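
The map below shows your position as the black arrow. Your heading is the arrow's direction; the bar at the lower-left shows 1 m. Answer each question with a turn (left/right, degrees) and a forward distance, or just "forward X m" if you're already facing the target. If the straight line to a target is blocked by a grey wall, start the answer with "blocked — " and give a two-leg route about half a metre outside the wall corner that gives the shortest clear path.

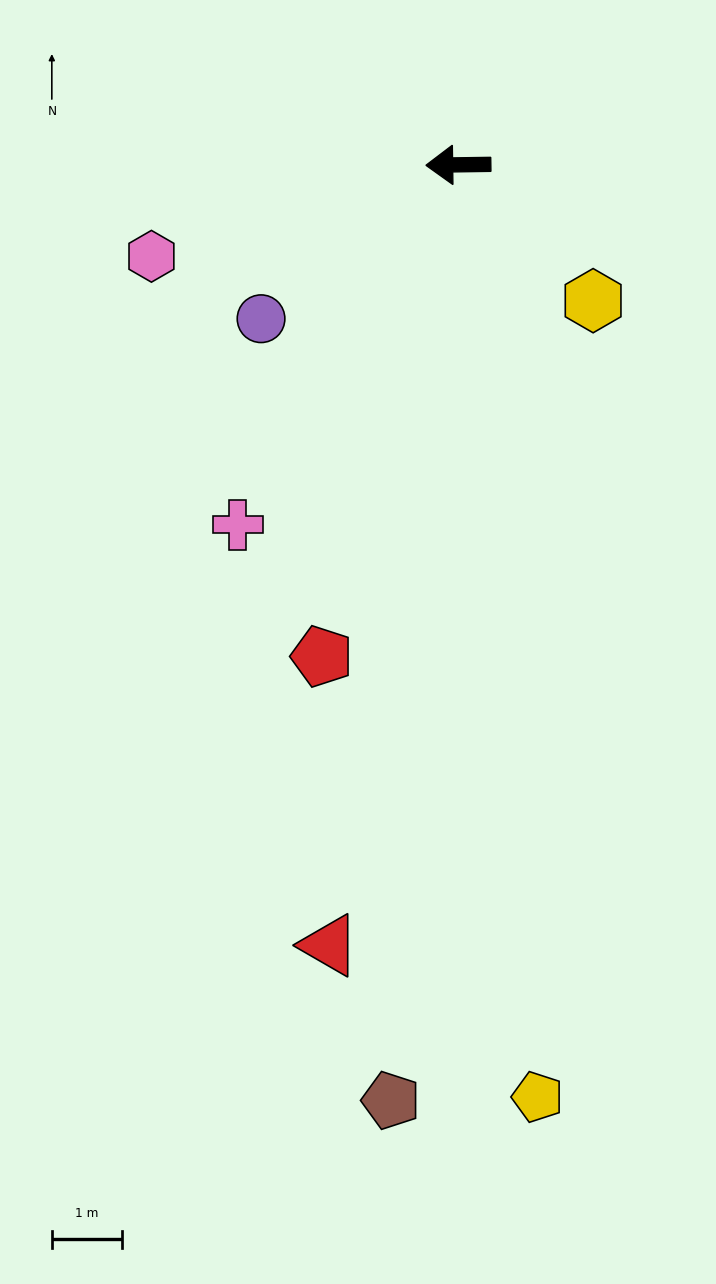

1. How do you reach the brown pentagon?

turn left 85°, forward 13.4 m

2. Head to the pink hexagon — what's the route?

turn left 16°, forward 4.6 m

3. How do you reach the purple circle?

turn left 37°, forward 3.6 m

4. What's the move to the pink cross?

turn left 58°, forward 6.0 m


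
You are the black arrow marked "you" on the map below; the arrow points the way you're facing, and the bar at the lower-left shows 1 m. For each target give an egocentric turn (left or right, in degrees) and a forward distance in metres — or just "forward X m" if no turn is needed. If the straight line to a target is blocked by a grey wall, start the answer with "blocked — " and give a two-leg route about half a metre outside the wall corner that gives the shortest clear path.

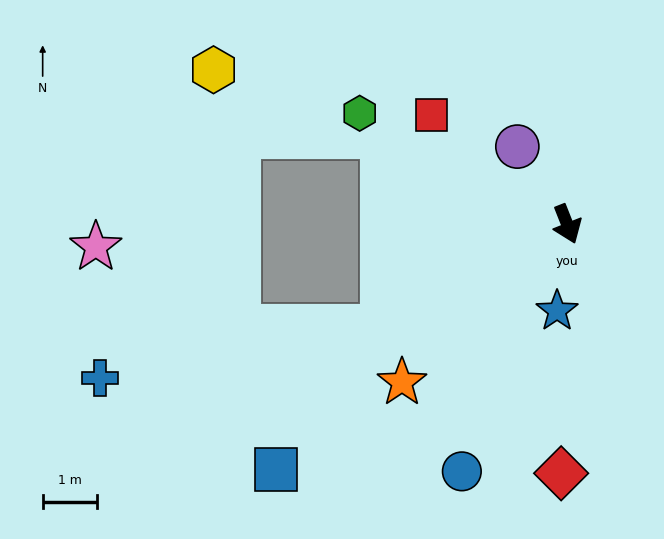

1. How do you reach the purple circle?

turn right 169°, forward 1.7 m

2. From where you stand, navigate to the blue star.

turn right 28°, forward 1.6 m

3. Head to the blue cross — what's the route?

blocked — turn right 82°, forward 3.9 m, then turn right 20°, forward 5.3 m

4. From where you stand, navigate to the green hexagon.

turn right 140°, forward 4.3 m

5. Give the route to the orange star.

turn right 68°, forward 4.2 m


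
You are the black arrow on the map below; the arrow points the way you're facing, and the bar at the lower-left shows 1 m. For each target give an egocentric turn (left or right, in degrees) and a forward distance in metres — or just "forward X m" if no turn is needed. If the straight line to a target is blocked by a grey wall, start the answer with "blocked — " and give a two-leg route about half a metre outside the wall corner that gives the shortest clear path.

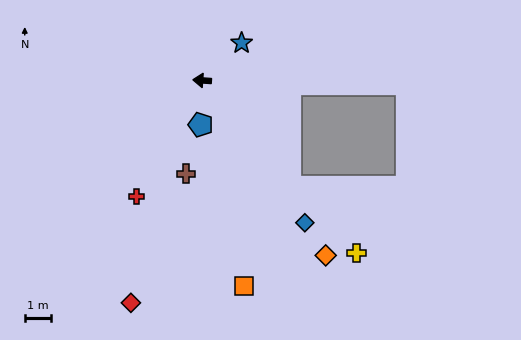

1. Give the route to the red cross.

turn left 65°, forward 5.1 m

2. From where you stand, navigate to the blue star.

turn right 133°, forward 2.1 m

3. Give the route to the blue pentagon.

turn left 92°, forward 1.7 m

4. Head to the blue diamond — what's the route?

turn left 130°, forward 6.7 m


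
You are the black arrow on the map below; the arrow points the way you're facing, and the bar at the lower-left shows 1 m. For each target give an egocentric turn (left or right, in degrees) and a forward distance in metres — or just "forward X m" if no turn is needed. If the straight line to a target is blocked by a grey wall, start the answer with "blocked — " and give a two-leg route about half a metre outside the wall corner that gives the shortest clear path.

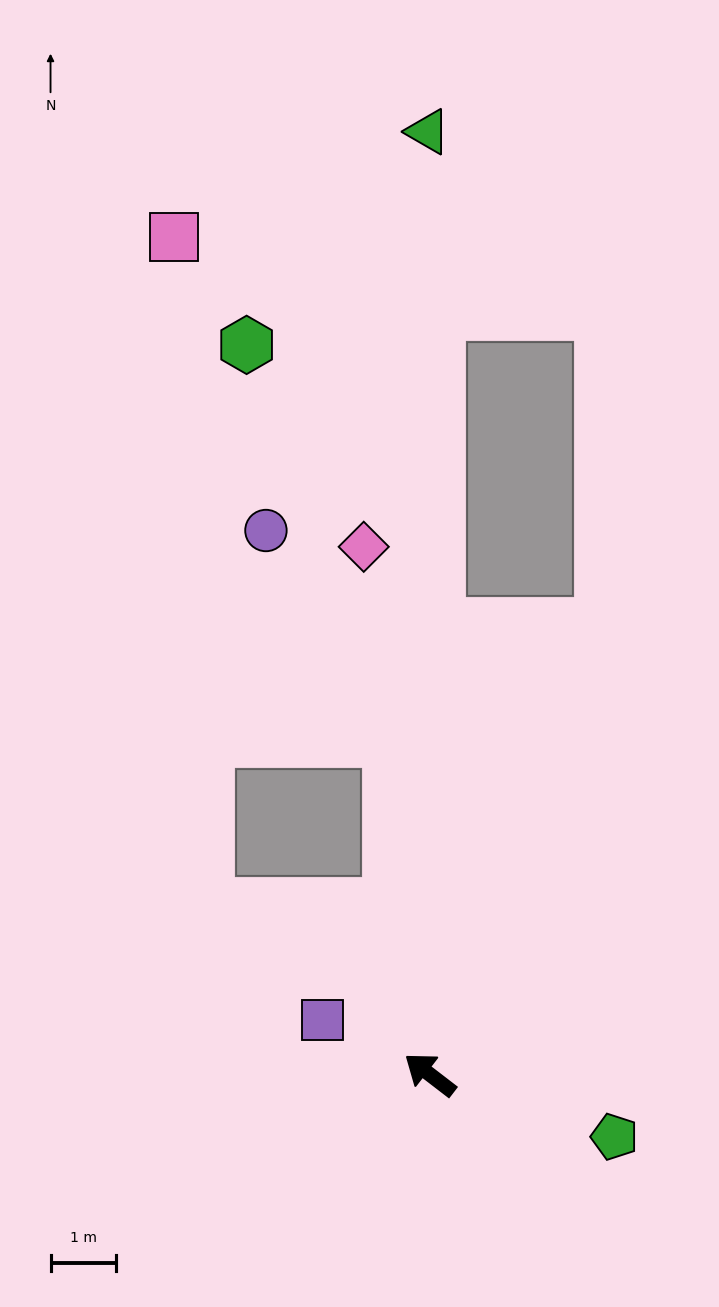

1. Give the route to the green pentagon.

turn right 161°, forward 3.0 m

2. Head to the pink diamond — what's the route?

turn right 45°, forward 8.1 m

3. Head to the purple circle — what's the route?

blocked — turn right 46°, forward 5.1 m, then turn left 24°, forward 3.7 m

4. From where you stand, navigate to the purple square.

turn left 11°, forward 1.8 m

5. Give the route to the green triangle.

turn right 52°, forward 14.4 m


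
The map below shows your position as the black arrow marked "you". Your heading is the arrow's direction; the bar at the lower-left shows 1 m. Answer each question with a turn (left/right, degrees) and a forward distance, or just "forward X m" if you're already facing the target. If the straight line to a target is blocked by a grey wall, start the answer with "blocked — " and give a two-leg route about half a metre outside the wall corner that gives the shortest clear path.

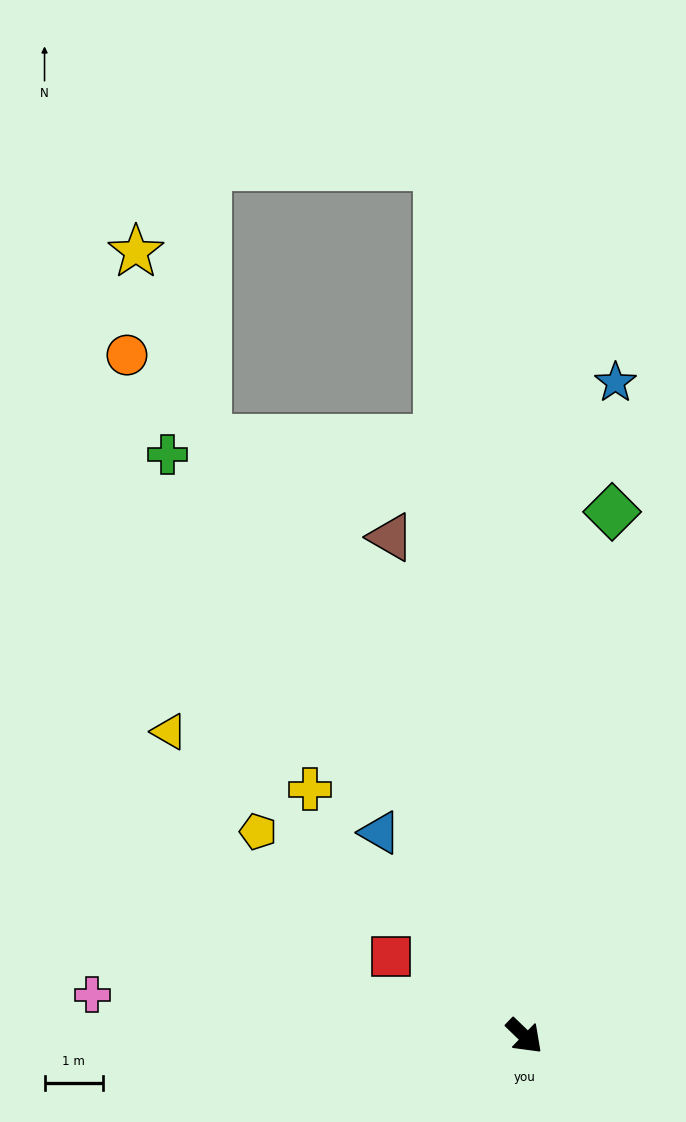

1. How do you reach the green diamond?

turn left 125°, forward 9.1 m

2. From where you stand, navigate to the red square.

turn right 167°, forward 2.7 m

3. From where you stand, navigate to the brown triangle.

turn left 149°, forward 8.9 m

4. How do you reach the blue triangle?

turn left 169°, forward 4.3 m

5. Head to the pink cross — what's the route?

turn right 141°, forward 7.4 m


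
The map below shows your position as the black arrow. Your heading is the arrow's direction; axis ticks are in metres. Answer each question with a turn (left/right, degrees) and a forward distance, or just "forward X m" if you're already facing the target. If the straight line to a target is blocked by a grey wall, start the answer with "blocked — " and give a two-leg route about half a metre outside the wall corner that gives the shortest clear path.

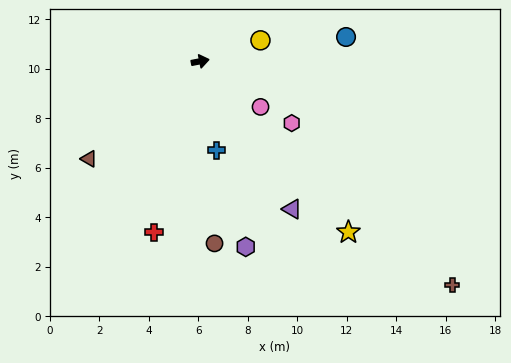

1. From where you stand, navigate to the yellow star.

turn right 60°, forward 9.1 m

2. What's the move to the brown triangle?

turn right 150°, forward 6.0 m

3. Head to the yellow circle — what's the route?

turn left 8°, forward 2.6 m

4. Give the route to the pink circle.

turn right 48°, forward 3.1 m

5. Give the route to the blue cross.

turn right 91°, forward 3.7 m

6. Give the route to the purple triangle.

turn right 69°, forward 7.0 m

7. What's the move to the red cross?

turn right 116°, forward 7.2 m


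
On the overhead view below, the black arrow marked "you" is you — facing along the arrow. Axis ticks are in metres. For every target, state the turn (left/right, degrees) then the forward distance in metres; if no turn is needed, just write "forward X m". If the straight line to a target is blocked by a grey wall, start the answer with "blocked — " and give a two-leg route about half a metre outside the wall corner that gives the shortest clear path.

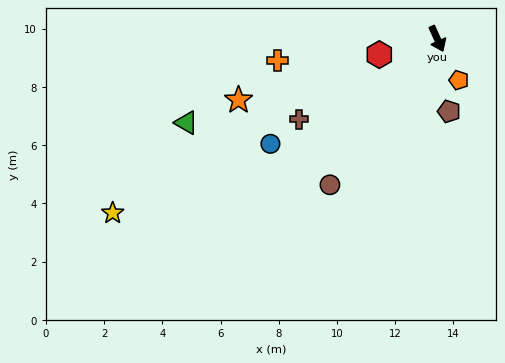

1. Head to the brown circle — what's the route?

turn right 61°, forward 6.2 m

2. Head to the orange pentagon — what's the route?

turn left 3°, forward 1.6 m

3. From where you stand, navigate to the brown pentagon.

turn right 15°, forward 2.5 m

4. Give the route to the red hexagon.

turn right 99°, forward 2.1 m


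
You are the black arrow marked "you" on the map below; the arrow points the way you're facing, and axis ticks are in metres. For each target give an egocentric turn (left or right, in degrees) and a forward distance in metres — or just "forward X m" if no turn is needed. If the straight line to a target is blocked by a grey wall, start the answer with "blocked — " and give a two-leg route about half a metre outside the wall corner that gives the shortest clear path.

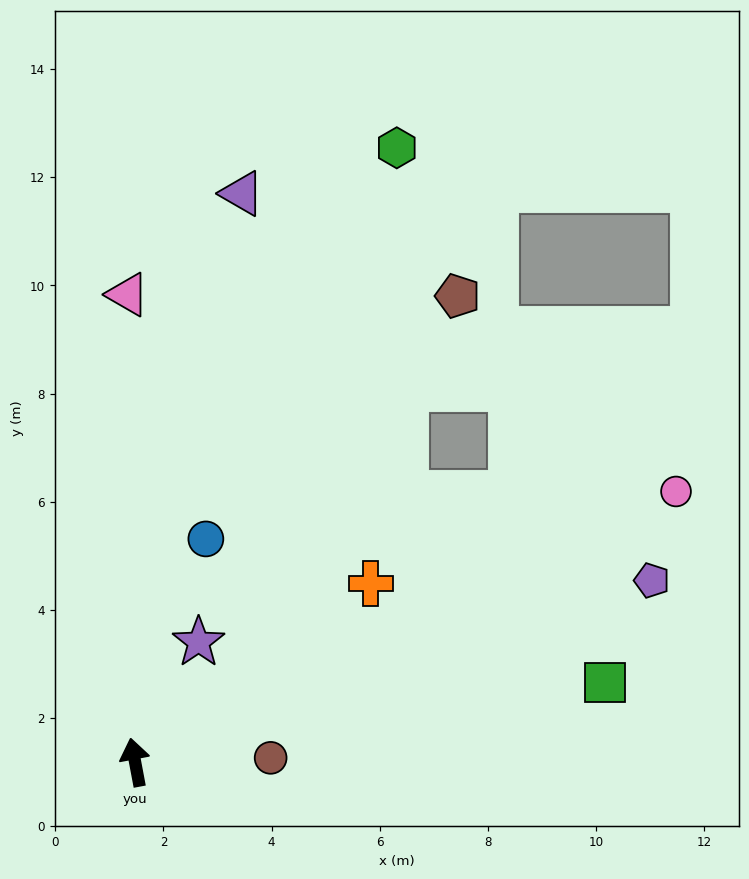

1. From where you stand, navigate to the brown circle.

turn right 99°, forward 2.5 m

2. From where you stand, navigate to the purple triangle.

turn right 21°, forward 10.7 m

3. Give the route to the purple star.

turn right 39°, forward 2.5 m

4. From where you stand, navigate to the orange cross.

turn right 63°, forward 5.5 m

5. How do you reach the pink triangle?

turn right 10°, forward 8.7 m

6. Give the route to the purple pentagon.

turn right 81°, forward 10.1 m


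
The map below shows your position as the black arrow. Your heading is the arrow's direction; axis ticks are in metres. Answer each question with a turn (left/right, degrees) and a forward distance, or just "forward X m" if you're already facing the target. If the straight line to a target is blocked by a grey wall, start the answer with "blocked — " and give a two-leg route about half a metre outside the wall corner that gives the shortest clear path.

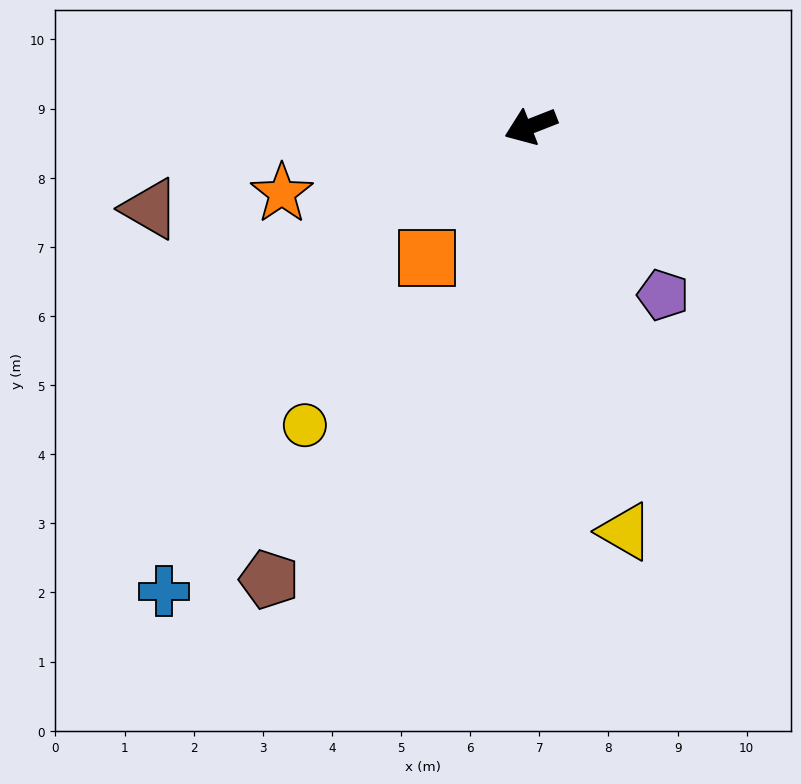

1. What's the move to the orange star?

turn right 6°, forward 3.7 m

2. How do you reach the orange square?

turn left 30°, forward 2.4 m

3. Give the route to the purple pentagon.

turn left 107°, forward 3.1 m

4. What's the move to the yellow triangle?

turn left 82°, forward 6.0 m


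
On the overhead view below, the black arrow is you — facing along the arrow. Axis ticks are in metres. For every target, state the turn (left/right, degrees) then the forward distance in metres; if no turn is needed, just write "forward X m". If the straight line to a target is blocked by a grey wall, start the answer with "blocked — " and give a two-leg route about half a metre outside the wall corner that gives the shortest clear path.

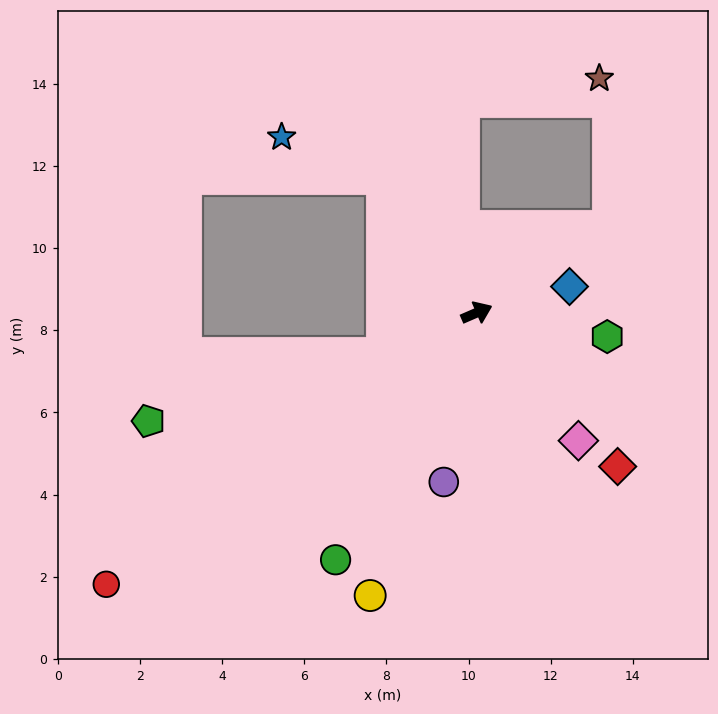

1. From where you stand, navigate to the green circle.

turn right 143°, forward 6.9 m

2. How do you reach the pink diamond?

turn right 75°, forward 4.0 m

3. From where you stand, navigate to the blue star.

blocked — turn left 101°, forward 4.0 m, then turn left 34°, forward 2.7 m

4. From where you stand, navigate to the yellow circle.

turn right 134°, forward 7.4 m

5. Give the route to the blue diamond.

turn right 8°, forward 2.3 m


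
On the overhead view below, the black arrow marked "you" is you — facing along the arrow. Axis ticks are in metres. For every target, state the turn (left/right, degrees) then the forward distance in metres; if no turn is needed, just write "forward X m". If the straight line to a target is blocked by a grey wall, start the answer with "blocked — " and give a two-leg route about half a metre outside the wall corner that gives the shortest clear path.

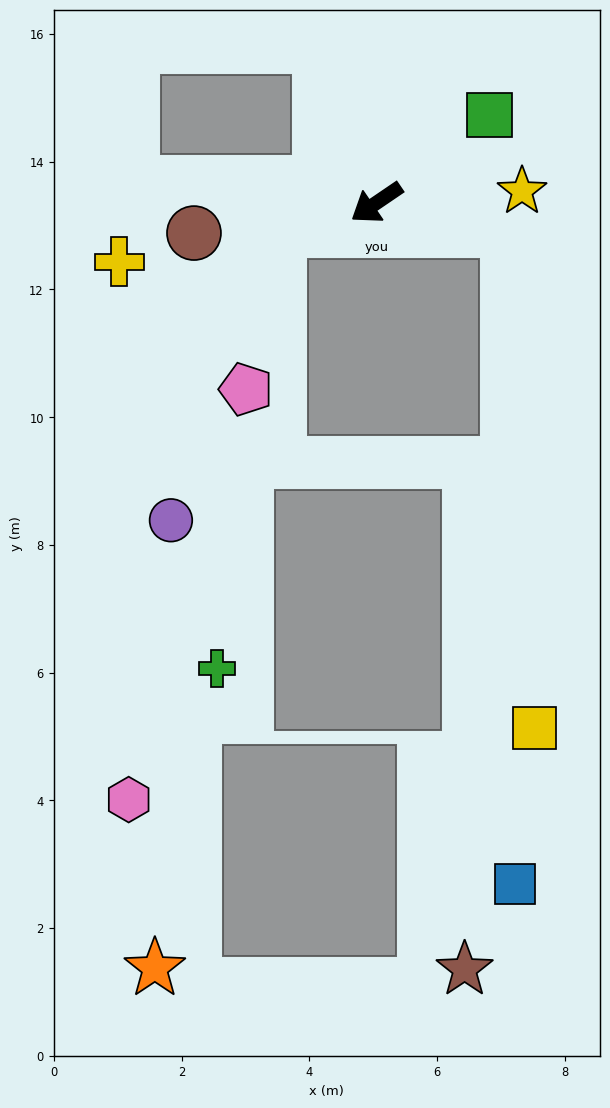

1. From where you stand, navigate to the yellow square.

blocked — turn left 134°, forward 2.1 m, then turn right 75°, forward 7.8 m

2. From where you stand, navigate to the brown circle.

turn right 25°, forward 2.9 m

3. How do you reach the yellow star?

turn left 150°, forward 2.3 m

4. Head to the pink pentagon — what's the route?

blocked — turn right 18°, forward 1.6 m, then turn left 62°, forward 2.5 m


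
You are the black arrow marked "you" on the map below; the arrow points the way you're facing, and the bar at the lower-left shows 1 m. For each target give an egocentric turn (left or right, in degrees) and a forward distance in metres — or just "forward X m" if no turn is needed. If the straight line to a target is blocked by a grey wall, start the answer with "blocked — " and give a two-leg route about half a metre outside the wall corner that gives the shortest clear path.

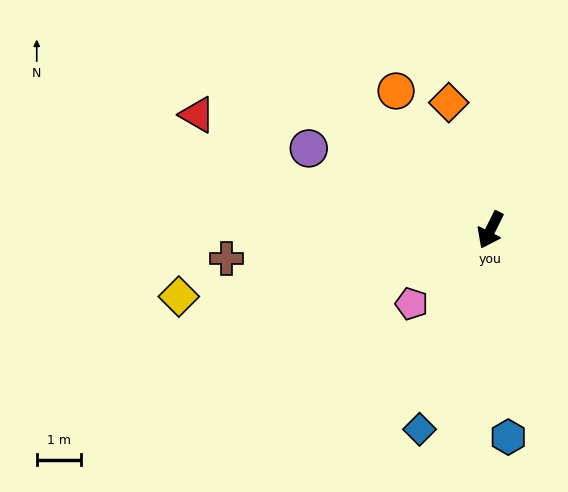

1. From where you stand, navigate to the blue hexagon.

turn left 31°, forward 4.7 m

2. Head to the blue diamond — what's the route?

turn left 7°, forward 4.7 m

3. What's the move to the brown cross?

turn right 57°, forward 6.0 m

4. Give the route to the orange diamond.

turn right 135°, forward 3.0 m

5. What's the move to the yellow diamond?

turn right 51°, forward 7.1 m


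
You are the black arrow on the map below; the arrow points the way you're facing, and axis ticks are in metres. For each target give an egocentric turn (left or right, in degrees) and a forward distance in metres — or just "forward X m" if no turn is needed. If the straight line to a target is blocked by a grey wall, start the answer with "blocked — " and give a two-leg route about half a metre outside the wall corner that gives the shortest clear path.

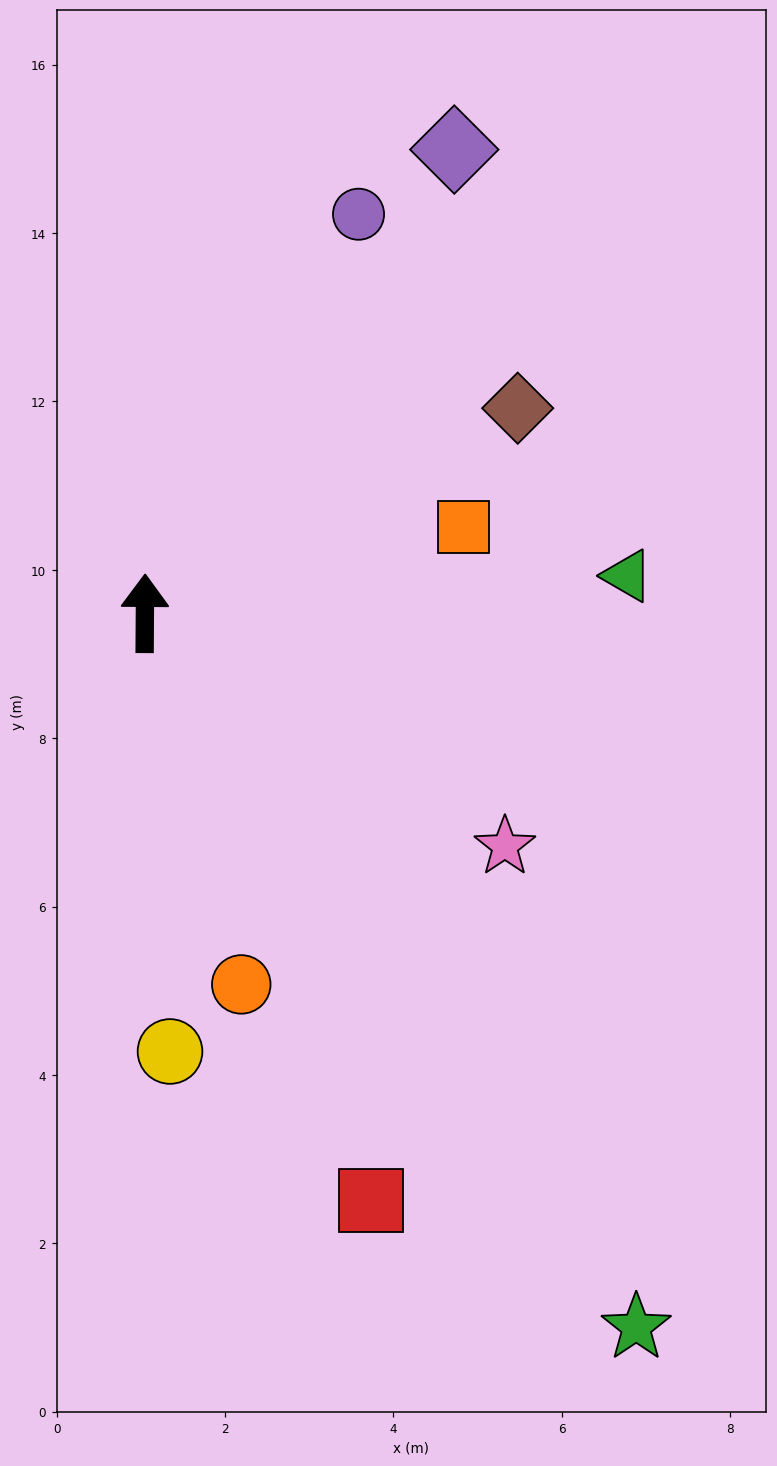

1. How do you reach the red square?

turn right 159°, forward 7.5 m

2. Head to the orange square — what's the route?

turn right 74°, forward 3.9 m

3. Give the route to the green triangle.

turn right 85°, forward 5.7 m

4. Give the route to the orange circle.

turn right 165°, forward 4.6 m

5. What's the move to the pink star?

turn right 123°, forward 5.1 m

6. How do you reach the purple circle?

turn right 28°, forward 5.4 m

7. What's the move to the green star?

turn right 145°, forward 10.3 m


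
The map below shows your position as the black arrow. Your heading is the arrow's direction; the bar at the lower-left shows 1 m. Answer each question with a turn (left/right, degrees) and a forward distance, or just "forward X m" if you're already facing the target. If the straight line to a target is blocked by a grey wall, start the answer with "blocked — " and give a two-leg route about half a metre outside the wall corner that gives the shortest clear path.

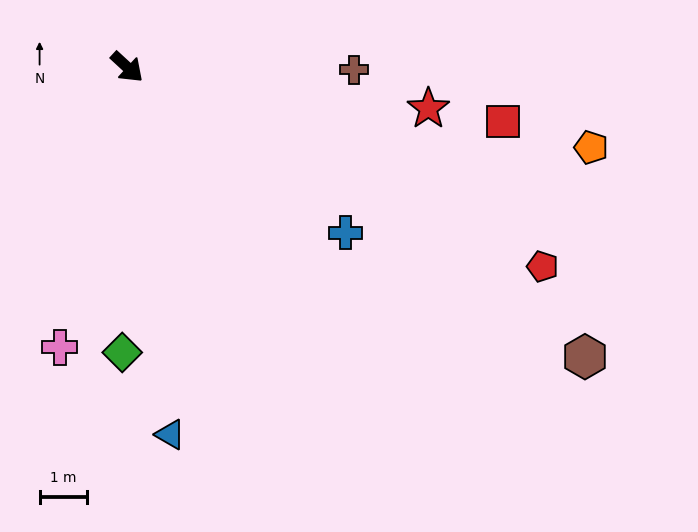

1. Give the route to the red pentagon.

turn left 17°, forward 9.6 m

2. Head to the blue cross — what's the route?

turn left 5°, forward 5.7 m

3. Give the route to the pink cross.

turn right 61°, forward 6.0 m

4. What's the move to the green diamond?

turn right 48°, forward 6.0 m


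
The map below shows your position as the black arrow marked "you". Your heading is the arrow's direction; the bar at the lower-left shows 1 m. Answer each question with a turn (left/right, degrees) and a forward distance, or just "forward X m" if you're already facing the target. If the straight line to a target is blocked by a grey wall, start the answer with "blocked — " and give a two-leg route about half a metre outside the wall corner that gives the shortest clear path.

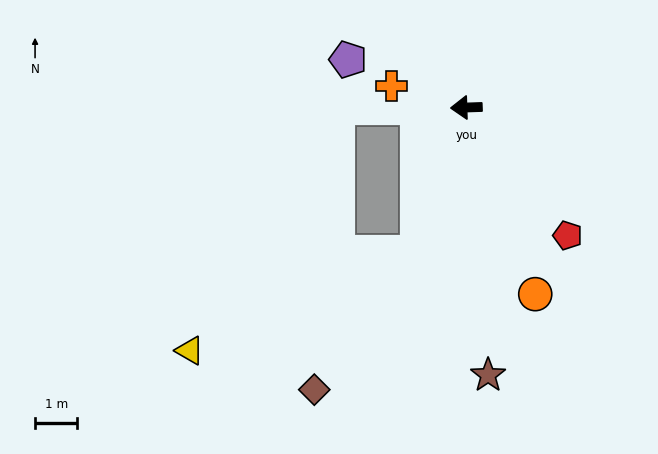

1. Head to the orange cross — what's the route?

turn right 18°, forward 1.8 m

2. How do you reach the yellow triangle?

blocked — turn left 70°, forward 3.6 m, then turn right 49°, forward 5.9 m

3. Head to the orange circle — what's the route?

turn left 108°, forward 4.7 m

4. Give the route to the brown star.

turn left 93°, forward 6.3 m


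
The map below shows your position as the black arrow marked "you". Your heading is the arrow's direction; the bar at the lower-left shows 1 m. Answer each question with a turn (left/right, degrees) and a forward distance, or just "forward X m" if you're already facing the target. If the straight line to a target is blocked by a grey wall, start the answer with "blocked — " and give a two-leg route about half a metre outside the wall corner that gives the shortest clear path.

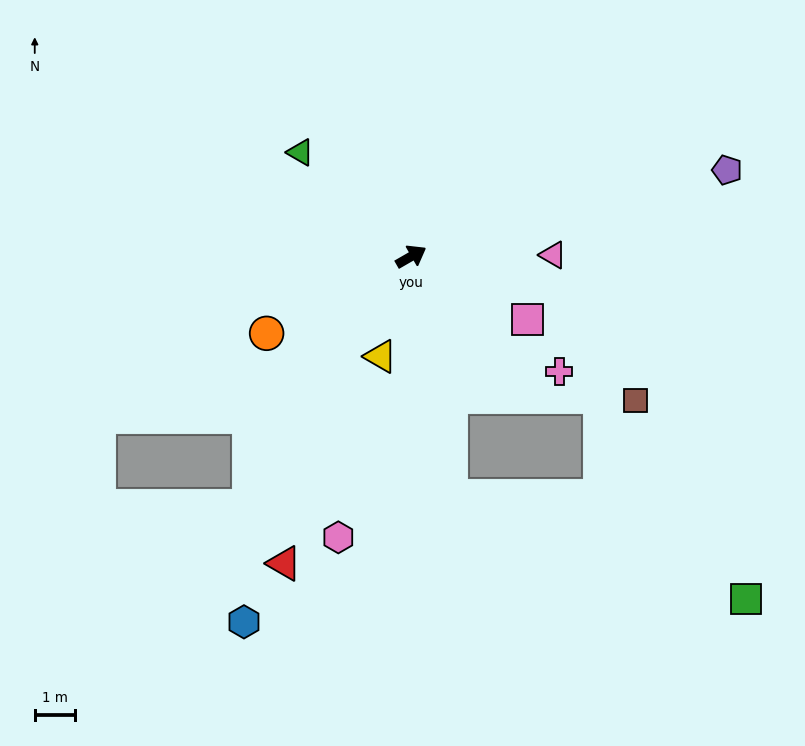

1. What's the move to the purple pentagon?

turn right 15°, forward 8.2 m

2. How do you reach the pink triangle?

turn right 29°, forward 3.6 m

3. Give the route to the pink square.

turn right 58°, forward 3.3 m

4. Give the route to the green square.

blocked — turn right 110°, forward 6.1 m, then turn left 61°, forward 7.8 m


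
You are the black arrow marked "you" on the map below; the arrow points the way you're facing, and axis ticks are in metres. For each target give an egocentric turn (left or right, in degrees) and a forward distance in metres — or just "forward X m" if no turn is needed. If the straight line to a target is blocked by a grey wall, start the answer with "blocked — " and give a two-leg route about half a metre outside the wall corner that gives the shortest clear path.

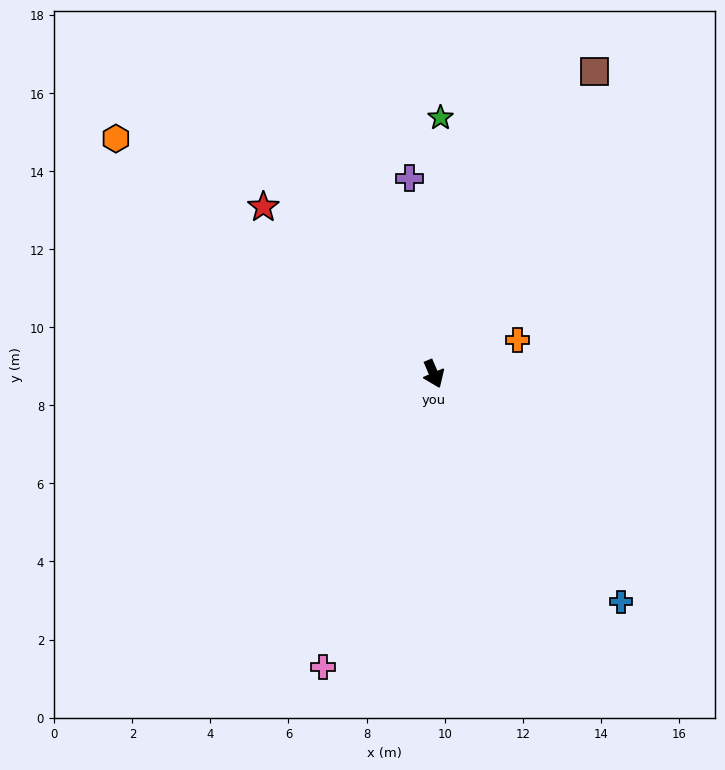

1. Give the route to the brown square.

turn left 129°, forward 8.8 m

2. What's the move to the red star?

turn right 158°, forward 6.1 m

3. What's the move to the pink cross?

turn right 44°, forward 8.0 m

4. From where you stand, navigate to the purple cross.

turn left 164°, forward 5.1 m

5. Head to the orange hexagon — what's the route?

turn right 150°, forward 10.1 m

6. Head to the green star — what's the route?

turn left 155°, forward 6.6 m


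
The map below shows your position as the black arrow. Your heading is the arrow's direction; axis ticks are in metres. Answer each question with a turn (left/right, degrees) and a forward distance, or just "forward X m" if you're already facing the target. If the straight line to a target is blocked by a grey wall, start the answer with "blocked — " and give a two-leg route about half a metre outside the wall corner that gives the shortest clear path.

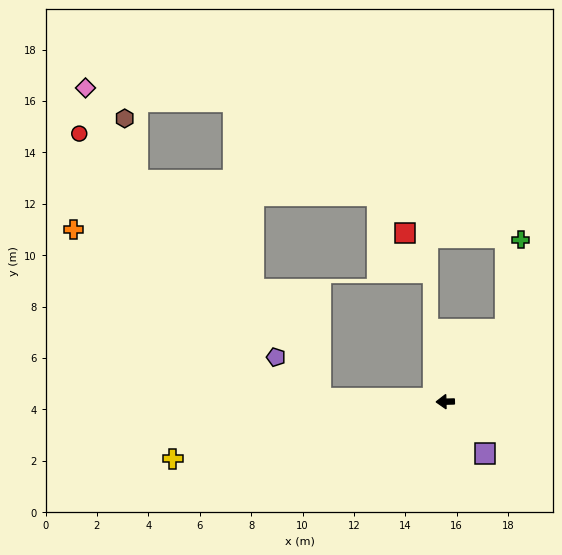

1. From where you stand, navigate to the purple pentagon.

blocked — turn right 3°, forward 4.8 m, then turn right 41°, forward 2.4 m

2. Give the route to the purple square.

turn left 126°, forward 2.5 m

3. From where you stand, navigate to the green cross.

blocked — turn right 132°, forward 3.7 m, then turn left 31°, forward 3.6 m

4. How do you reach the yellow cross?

turn left 10°, forward 10.8 m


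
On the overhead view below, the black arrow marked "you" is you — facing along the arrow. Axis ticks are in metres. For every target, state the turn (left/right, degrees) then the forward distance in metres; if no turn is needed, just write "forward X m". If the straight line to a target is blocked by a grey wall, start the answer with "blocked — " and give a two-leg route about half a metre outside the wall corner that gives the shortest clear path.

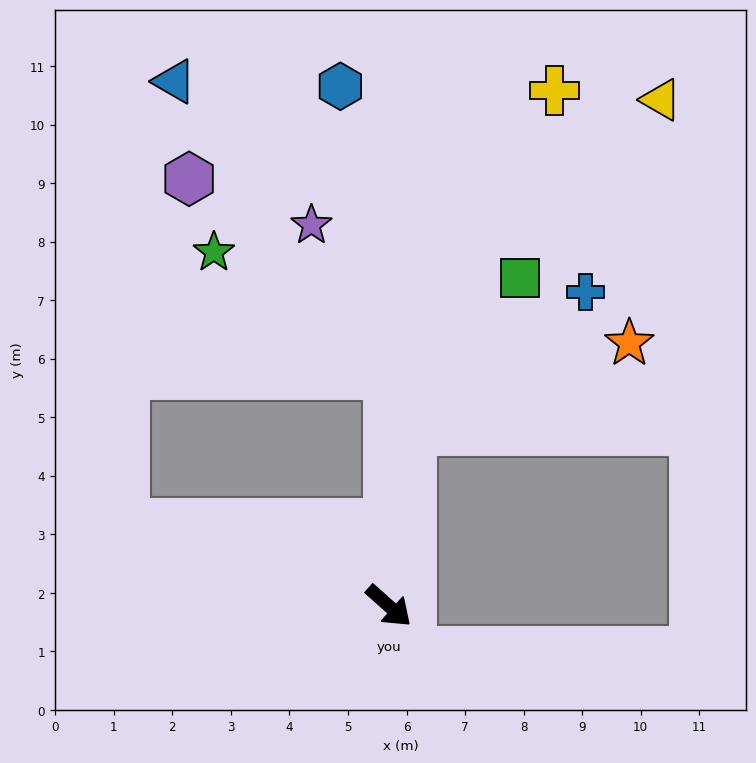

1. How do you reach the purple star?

blocked — turn left 132°, forward 4.0 m, then turn left 27°, forward 2.9 m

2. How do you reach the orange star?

blocked — turn left 124°, forward 3.0 m, then turn right 60°, forward 4.0 m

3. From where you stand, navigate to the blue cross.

blocked — turn left 124°, forward 3.0 m, then turn right 44°, forward 3.8 m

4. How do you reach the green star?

blocked — turn left 132°, forward 4.0 m, then turn left 55°, forward 3.6 m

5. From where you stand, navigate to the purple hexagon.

blocked — turn left 132°, forward 4.0 m, then turn left 45°, forward 4.8 m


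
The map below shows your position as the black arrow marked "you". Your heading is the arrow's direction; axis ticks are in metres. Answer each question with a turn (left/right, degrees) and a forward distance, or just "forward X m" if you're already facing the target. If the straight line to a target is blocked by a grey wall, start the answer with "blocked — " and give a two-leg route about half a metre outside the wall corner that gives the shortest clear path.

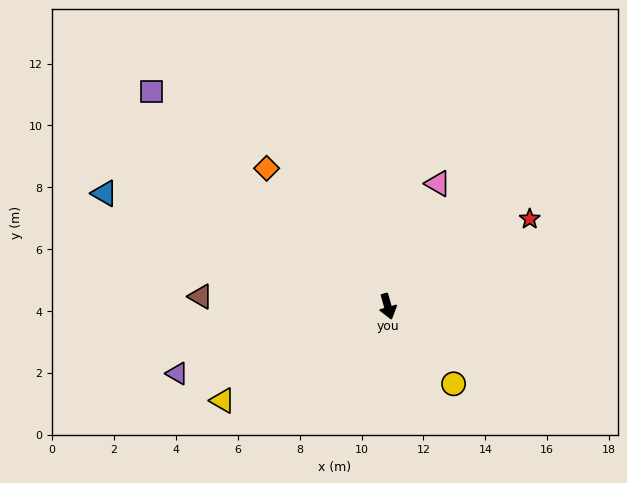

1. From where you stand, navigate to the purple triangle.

turn right 88°, forward 7.1 m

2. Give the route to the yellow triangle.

turn right 76°, forward 6.1 m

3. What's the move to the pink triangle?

turn left 142°, forward 4.3 m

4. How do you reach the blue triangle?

turn right 128°, forward 9.9 m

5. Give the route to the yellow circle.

turn left 24°, forward 3.3 m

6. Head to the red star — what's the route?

turn left 106°, forward 5.4 m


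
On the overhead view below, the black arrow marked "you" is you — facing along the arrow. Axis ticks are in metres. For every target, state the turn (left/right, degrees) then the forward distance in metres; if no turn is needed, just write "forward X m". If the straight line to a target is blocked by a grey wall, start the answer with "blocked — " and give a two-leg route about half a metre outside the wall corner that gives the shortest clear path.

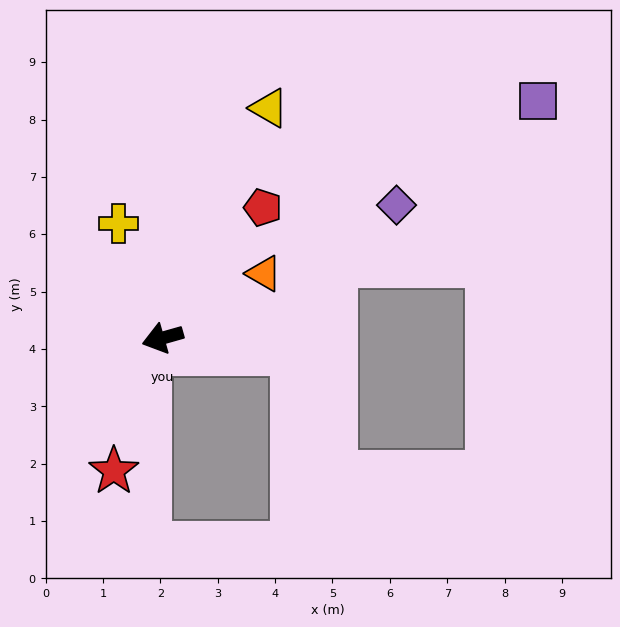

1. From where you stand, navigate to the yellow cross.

turn right 85°, forward 2.1 m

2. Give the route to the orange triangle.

turn right 163°, forward 2.1 m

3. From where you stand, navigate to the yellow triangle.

turn right 131°, forward 4.4 m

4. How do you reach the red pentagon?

turn right 143°, forward 2.9 m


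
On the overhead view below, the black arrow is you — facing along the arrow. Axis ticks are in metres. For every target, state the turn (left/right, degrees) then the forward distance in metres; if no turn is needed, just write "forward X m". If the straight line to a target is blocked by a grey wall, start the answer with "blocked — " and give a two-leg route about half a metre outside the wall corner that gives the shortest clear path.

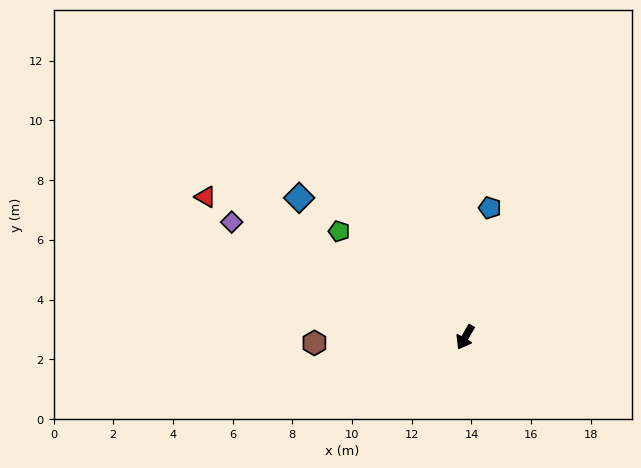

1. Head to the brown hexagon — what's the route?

turn right 58°, forward 5.1 m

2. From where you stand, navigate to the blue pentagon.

turn right 161°, forward 4.4 m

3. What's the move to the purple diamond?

turn right 86°, forward 8.7 m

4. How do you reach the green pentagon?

turn right 100°, forward 5.5 m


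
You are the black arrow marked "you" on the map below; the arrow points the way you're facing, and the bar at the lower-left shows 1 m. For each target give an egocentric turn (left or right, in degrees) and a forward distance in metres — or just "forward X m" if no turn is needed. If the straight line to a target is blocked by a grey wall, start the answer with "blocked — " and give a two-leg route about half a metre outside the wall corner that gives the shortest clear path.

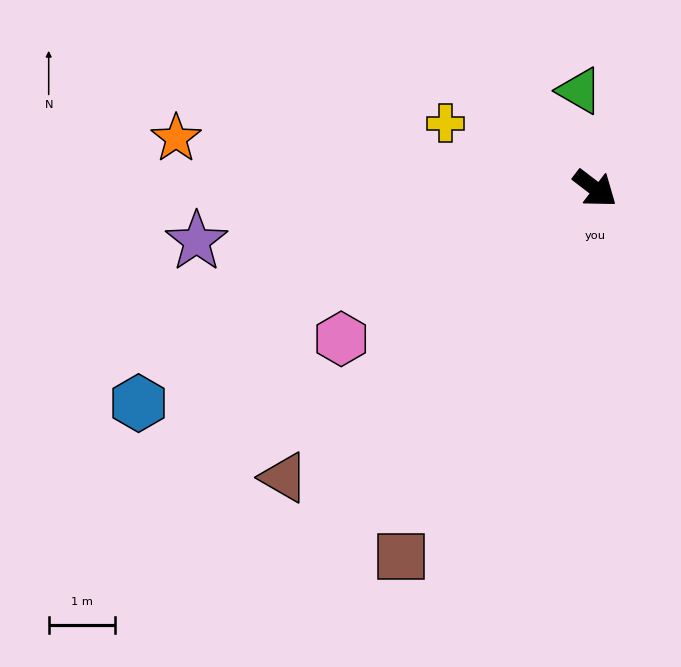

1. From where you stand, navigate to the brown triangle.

turn right 100°, forward 6.4 m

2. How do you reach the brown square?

turn right 80°, forward 6.3 m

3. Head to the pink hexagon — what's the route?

turn right 112°, forward 4.5 m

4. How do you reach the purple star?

turn right 135°, forward 6.1 m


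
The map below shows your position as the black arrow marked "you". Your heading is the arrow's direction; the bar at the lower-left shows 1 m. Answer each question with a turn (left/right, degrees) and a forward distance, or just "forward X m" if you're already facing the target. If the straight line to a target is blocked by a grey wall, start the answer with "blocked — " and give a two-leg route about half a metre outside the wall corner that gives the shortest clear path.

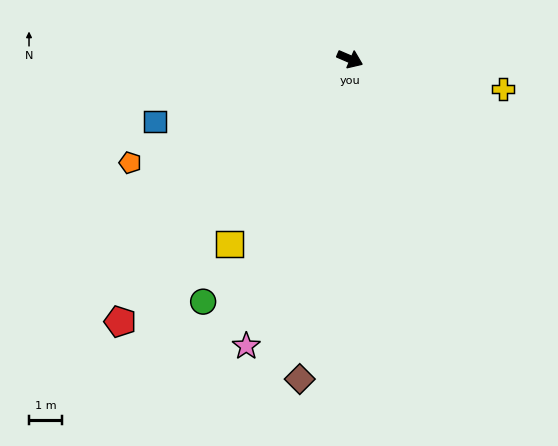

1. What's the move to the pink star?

turn right 87°, forward 9.1 m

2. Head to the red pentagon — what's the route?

turn right 108°, forward 10.5 m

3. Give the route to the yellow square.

turn right 100°, forward 6.6 m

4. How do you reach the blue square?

turn right 139°, forward 6.1 m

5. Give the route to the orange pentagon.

turn right 132°, forward 7.3 m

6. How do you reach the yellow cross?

turn left 12°, forward 4.7 m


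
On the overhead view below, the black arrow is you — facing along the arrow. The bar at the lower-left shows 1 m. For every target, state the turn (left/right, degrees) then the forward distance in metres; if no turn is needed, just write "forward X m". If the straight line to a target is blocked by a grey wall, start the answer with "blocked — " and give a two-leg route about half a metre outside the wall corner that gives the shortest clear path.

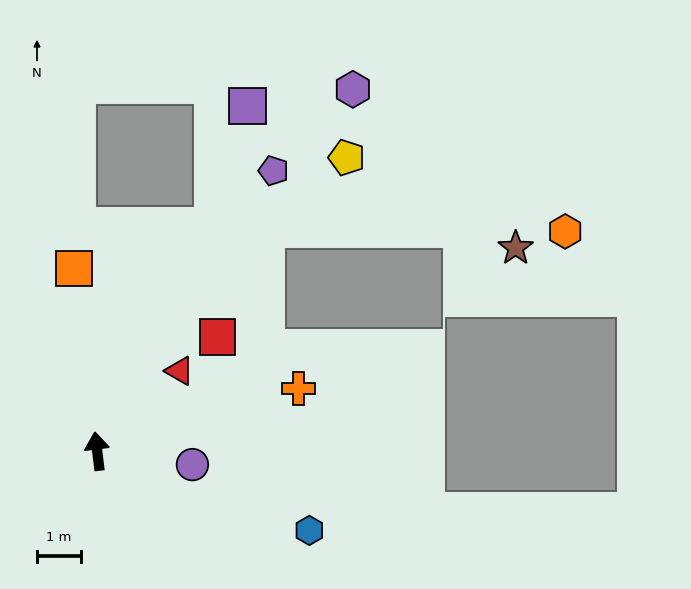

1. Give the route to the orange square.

forward 4.2 m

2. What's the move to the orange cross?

turn right 80°, forward 4.8 m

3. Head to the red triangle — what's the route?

turn right 53°, forward 2.6 m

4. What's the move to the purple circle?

turn right 105°, forward 2.2 m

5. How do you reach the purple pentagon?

turn right 39°, forward 7.5 m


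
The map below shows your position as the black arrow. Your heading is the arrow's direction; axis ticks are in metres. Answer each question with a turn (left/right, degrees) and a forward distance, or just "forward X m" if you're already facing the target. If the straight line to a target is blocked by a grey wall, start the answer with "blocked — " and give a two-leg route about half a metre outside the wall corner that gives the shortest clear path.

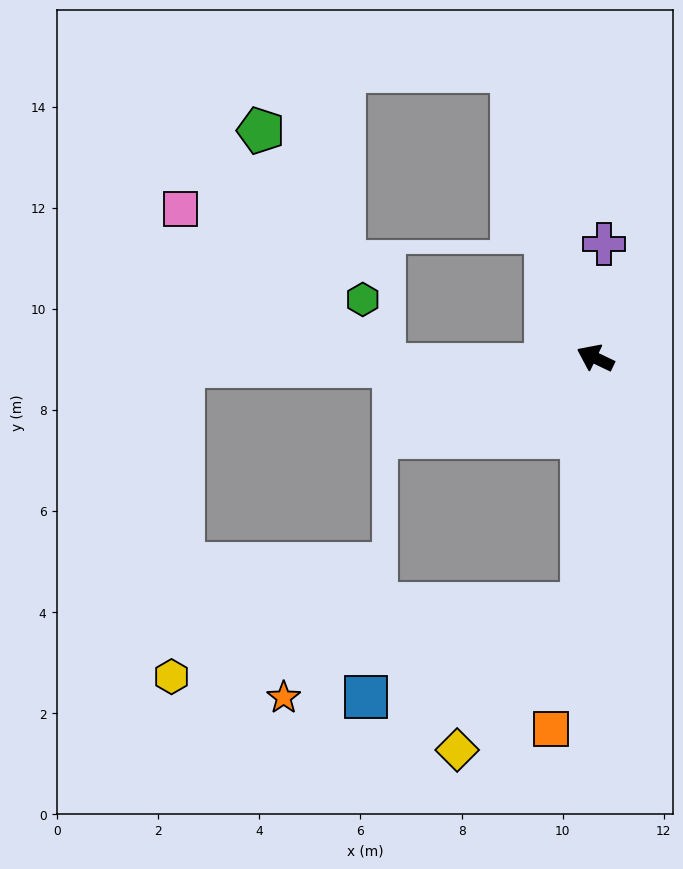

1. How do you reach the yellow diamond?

blocked — turn left 112°, forward 4.9 m, then turn right 37°, forward 3.8 m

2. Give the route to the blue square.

blocked — turn left 112°, forward 4.9 m, then turn right 63°, forward 4.6 m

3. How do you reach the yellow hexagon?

blocked — turn left 112°, forward 4.9 m, then turn right 76°, forward 8.2 m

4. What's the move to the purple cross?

turn right 69°, forward 2.3 m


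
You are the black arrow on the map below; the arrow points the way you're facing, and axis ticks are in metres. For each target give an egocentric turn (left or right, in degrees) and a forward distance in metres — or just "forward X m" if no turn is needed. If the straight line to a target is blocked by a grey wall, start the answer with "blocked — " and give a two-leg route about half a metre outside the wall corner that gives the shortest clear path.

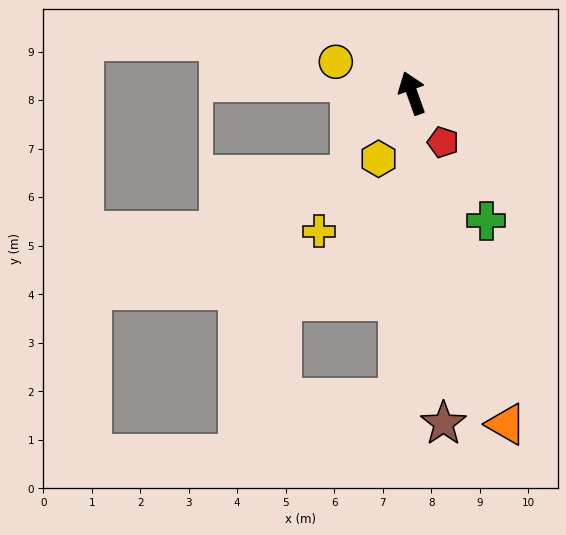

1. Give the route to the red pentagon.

turn right 167°, forward 1.2 m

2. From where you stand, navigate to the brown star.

turn left 166°, forward 6.8 m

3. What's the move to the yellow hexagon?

turn left 133°, forward 1.5 m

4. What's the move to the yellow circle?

turn left 48°, forward 1.7 m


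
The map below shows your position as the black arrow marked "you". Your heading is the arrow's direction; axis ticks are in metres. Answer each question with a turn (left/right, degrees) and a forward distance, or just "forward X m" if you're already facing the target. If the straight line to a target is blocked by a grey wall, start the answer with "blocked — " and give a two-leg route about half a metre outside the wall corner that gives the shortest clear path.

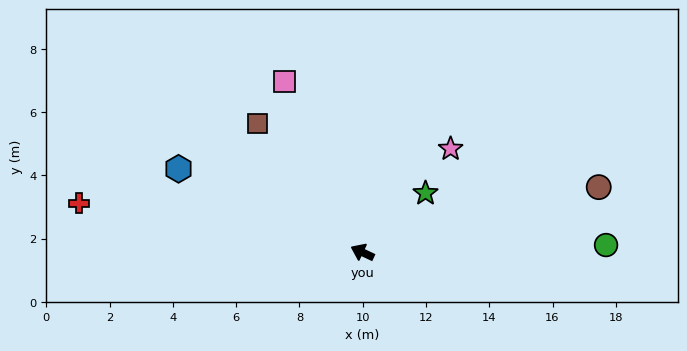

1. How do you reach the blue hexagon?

forward 6.4 m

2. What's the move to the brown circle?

turn right 139°, forward 7.7 m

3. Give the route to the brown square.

turn right 26°, forward 5.3 m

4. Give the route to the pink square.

turn right 40°, forward 5.9 m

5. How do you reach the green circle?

turn right 153°, forward 7.7 m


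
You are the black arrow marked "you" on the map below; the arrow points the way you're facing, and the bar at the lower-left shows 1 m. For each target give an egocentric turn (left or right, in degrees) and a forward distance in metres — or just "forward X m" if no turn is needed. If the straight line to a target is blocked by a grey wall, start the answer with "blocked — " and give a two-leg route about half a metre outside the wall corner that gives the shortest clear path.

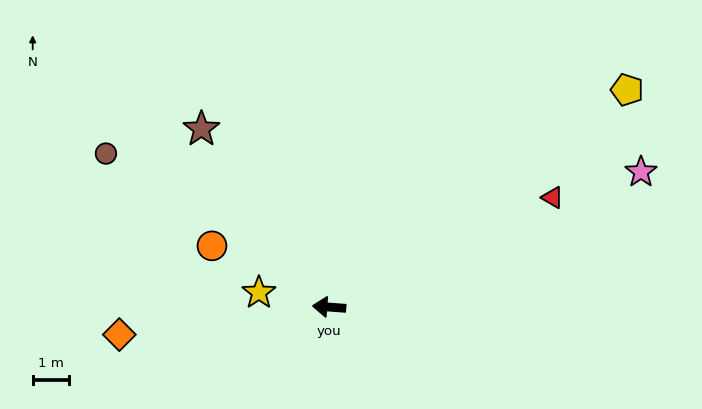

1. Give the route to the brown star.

turn right 50°, forward 6.0 m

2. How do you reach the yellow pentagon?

turn right 140°, forward 10.0 m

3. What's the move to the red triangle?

turn right 150°, forward 6.8 m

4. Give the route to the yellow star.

turn right 7°, forward 2.0 m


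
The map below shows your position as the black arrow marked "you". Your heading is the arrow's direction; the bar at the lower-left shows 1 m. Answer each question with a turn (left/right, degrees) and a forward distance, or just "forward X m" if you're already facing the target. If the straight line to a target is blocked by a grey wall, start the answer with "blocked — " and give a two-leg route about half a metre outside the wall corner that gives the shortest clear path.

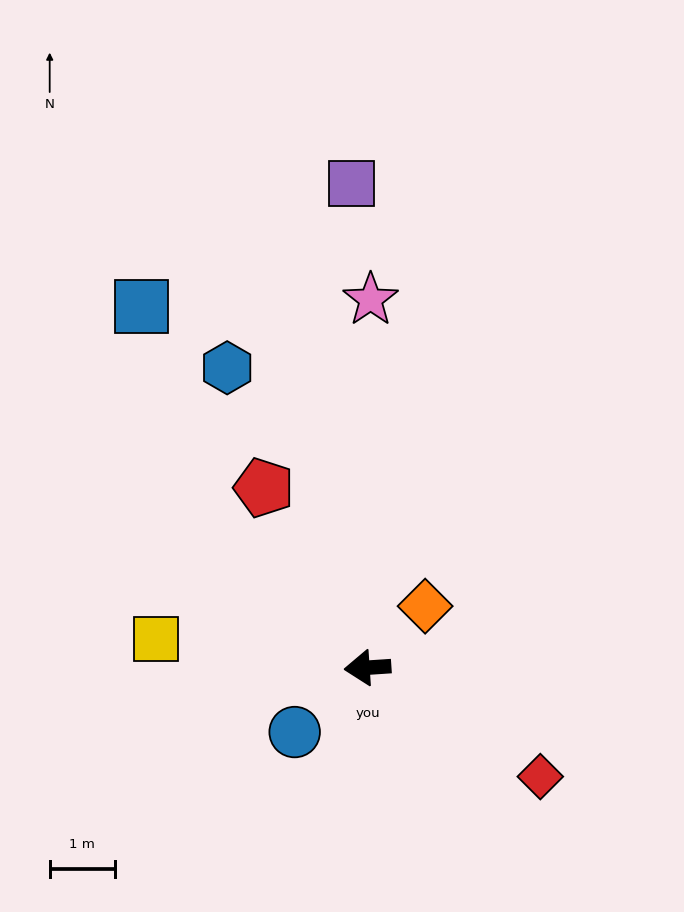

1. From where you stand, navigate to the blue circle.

turn left 38°, forward 1.5 m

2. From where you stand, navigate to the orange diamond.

turn right 137°, forward 1.3 m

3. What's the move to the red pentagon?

turn right 64°, forward 3.2 m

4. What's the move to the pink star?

turn right 94°, forward 5.7 m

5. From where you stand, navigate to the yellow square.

turn right 11°, forward 3.3 m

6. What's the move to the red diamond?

turn left 144°, forward 3.1 m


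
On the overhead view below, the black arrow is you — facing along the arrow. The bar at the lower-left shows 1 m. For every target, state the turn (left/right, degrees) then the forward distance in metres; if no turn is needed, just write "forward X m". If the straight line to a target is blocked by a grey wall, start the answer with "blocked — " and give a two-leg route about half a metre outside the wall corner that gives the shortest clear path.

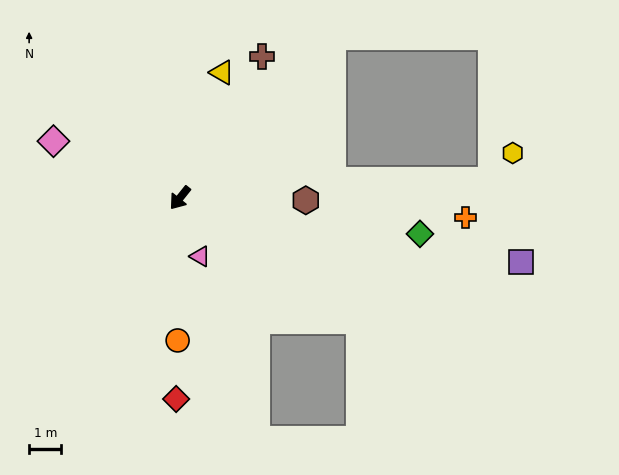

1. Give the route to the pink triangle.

turn left 58°, forward 1.9 m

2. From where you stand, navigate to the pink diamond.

turn right 75°, forward 4.3 m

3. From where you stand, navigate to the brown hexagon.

turn left 128°, forward 3.9 m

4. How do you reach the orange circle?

turn left 38°, forward 4.4 m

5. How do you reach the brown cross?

turn right 171°, forward 5.1 m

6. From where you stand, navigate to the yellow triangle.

turn right 160°, forward 4.1 m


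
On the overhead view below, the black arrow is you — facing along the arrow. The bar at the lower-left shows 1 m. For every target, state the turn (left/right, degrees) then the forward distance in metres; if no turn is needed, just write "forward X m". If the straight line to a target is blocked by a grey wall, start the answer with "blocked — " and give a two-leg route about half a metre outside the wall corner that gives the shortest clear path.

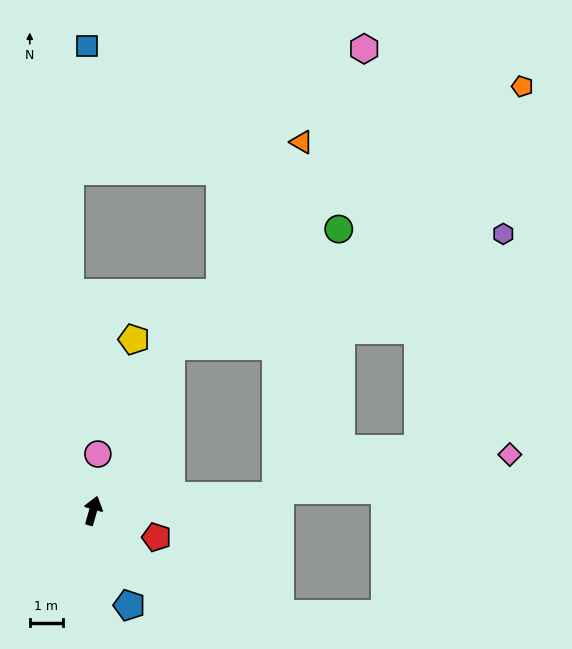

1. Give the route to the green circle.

blocked — turn right 9°, forward 5.5 m, then turn right 30°, forward 6.2 m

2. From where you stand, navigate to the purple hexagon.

blocked — turn right 9°, forward 5.5 m, then turn right 46°, forward 10.6 m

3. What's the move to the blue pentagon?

turn right 143°, forward 3.1 m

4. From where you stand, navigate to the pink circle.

turn left 11°, forward 1.7 m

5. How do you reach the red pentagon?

turn right 97°, forward 2.1 m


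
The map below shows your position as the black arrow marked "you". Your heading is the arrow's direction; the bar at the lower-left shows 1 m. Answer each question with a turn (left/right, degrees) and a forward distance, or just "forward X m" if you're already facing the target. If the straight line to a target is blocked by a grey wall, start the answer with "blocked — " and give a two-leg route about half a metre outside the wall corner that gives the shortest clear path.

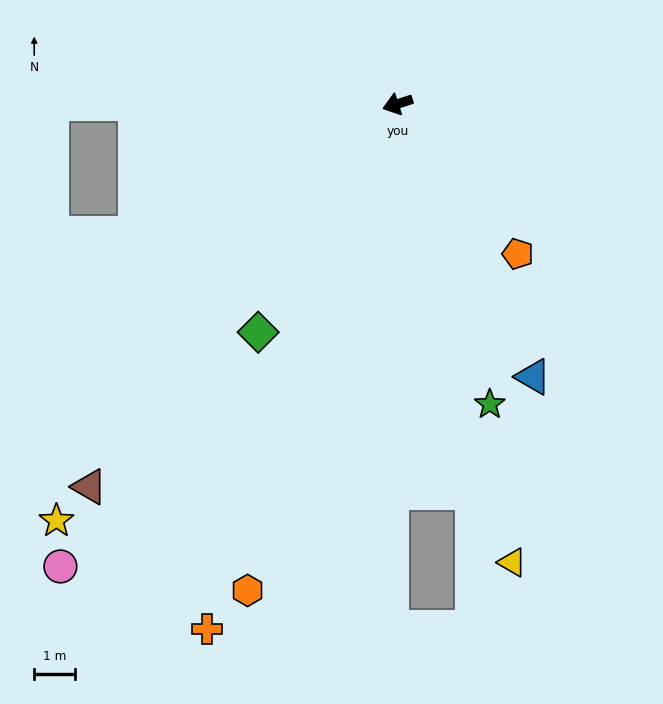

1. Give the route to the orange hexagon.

turn left 55°, forward 12.5 m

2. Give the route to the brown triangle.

turn left 33°, forward 12.0 m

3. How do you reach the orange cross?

turn left 52°, forward 13.7 m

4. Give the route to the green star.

turn left 89°, forward 7.7 m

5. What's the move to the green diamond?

turn left 41°, forward 6.5 m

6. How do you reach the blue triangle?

turn left 98°, forward 7.5 m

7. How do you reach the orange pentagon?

turn left 111°, forward 4.7 m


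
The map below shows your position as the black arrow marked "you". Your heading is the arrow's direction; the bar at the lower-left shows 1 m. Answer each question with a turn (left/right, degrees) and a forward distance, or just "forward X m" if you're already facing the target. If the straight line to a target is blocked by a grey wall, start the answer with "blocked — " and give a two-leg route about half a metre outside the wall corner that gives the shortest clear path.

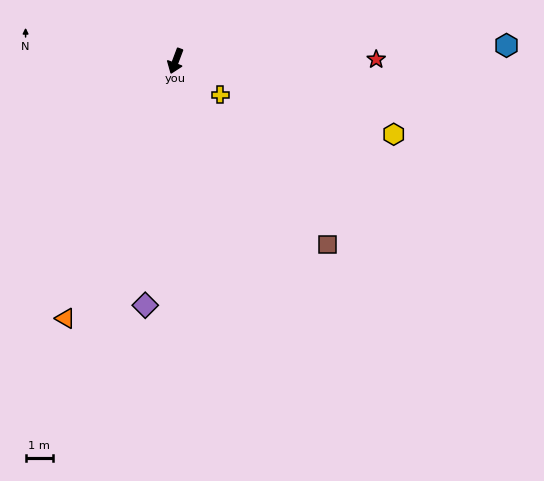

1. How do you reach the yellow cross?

turn left 74°, forward 2.0 m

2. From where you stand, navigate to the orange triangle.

turn right 3°, forward 10.2 m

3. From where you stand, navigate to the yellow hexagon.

turn left 92°, forward 8.4 m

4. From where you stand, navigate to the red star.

turn left 111°, forward 7.3 m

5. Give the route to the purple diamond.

turn left 14°, forward 8.9 m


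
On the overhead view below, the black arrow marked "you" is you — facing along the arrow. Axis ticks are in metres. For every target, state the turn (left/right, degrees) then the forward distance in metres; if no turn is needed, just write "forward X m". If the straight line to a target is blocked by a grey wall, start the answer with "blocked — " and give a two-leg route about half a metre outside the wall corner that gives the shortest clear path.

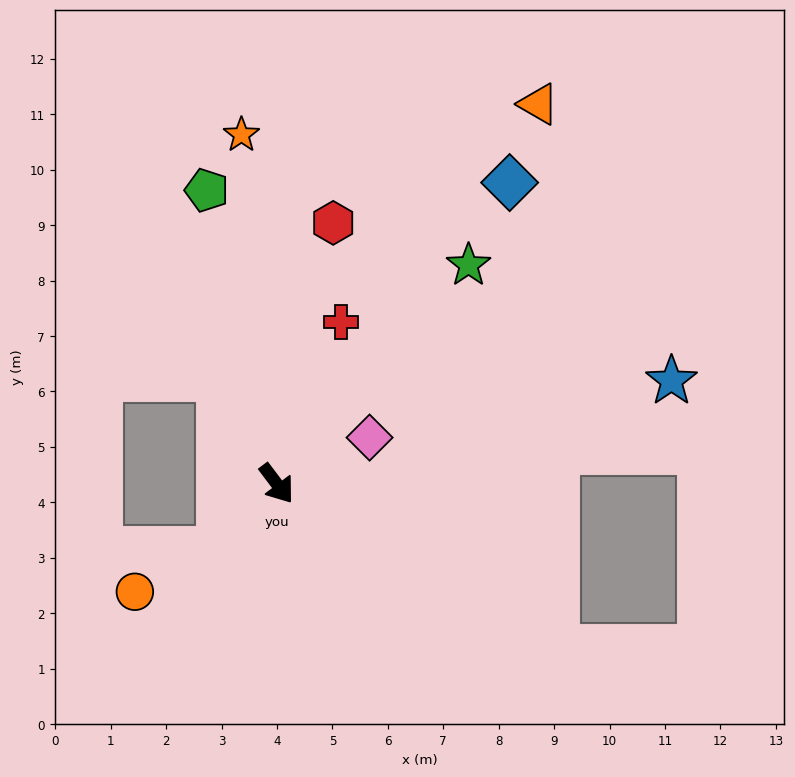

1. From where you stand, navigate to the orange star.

turn left 149°, forward 6.3 m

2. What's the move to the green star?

turn left 102°, forward 5.2 m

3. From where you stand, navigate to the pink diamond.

turn left 79°, forward 1.9 m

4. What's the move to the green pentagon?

turn left 156°, forward 5.4 m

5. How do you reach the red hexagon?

turn left 131°, forward 4.8 m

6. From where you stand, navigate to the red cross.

turn left 121°, forward 3.1 m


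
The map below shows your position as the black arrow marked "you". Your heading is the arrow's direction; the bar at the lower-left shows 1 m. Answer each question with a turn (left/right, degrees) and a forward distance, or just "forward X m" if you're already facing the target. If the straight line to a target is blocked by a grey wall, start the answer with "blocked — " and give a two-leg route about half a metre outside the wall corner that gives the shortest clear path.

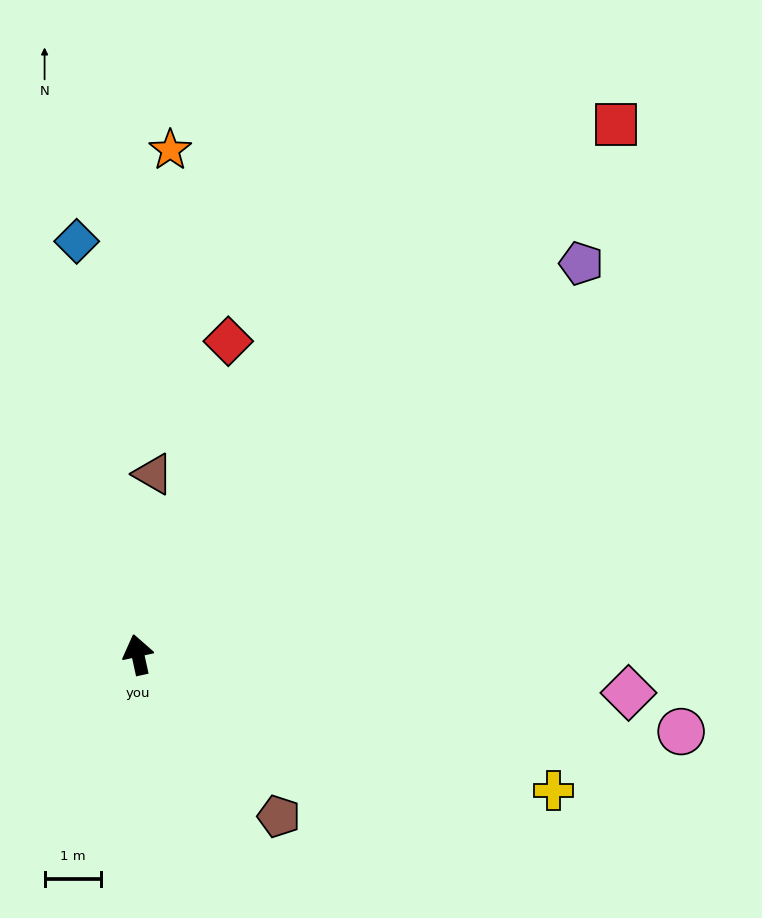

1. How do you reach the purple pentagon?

turn right 61°, forward 10.5 m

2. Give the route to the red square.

turn right 54°, forward 12.6 m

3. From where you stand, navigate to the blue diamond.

turn right 4°, forward 7.4 m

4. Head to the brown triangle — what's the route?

turn right 17°, forward 3.2 m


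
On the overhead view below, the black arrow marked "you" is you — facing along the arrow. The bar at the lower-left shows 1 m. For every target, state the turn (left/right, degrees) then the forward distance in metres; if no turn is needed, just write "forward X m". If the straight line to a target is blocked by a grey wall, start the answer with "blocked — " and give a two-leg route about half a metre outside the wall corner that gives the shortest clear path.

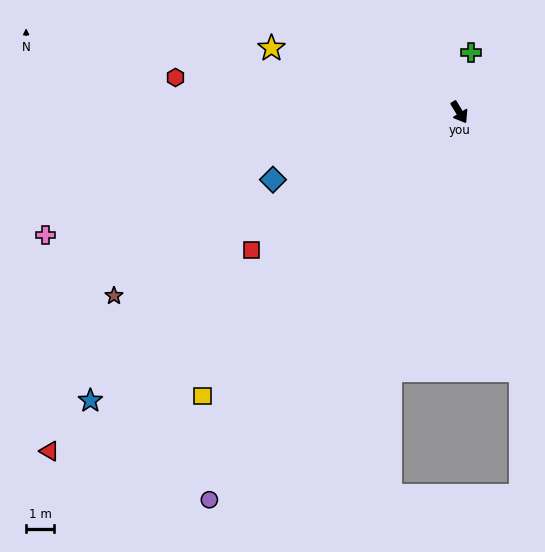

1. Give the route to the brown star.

turn right 93°, forward 14.1 m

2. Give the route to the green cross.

turn left 138°, forward 2.2 m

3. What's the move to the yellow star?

turn right 140°, forward 7.1 m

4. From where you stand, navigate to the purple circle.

turn right 64°, forward 16.6 m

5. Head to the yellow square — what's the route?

turn right 74°, forward 13.8 m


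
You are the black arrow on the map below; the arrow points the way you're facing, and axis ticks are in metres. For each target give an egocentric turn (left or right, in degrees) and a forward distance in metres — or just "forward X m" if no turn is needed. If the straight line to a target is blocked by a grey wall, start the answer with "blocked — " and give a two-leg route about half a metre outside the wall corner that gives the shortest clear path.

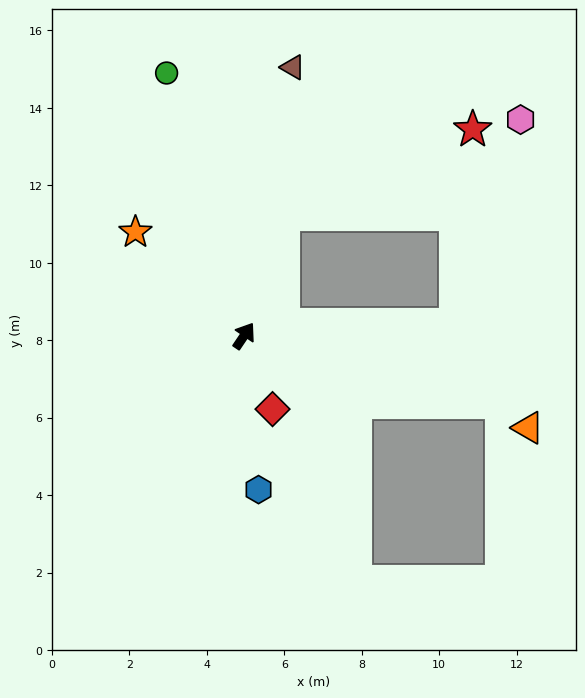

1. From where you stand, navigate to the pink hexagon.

blocked — turn right 53°, forward 5.5 m, then turn left 69°, forward 5.5 m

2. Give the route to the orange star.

turn left 80°, forward 3.9 m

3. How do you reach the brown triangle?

turn left 24°, forward 7.0 m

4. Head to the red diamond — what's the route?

turn right 125°, forward 2.0 m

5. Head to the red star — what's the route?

blocked — turn left 16°, forward 3.3 m, then turn right 48°, forward 5.3 m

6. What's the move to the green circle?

turn left 50°, forward 7.1 m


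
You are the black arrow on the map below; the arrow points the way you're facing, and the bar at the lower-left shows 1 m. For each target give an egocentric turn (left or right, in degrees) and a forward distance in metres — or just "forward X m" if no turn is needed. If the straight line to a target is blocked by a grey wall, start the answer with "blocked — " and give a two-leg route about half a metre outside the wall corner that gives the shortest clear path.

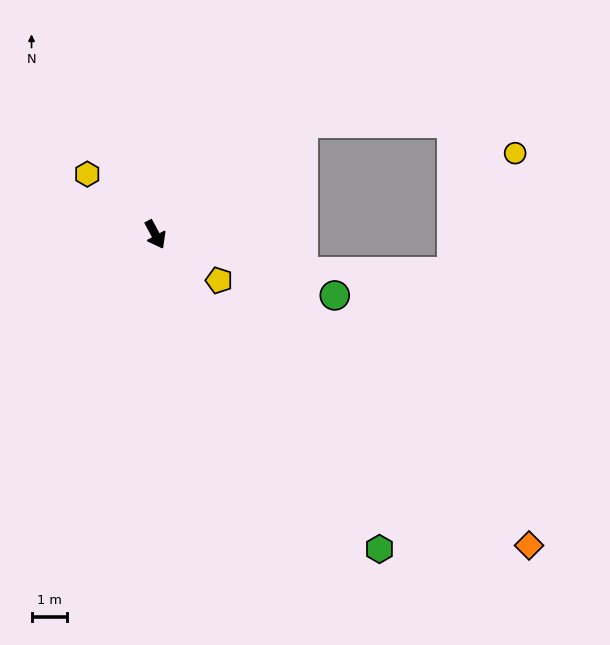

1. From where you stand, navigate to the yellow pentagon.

turn left 26°, forward 2.2 m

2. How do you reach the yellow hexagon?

turn right 160°, forward 2.6 m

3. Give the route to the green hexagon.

turn left 7°, forward 10.9 m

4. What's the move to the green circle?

turn left 43°, forward 5.4 m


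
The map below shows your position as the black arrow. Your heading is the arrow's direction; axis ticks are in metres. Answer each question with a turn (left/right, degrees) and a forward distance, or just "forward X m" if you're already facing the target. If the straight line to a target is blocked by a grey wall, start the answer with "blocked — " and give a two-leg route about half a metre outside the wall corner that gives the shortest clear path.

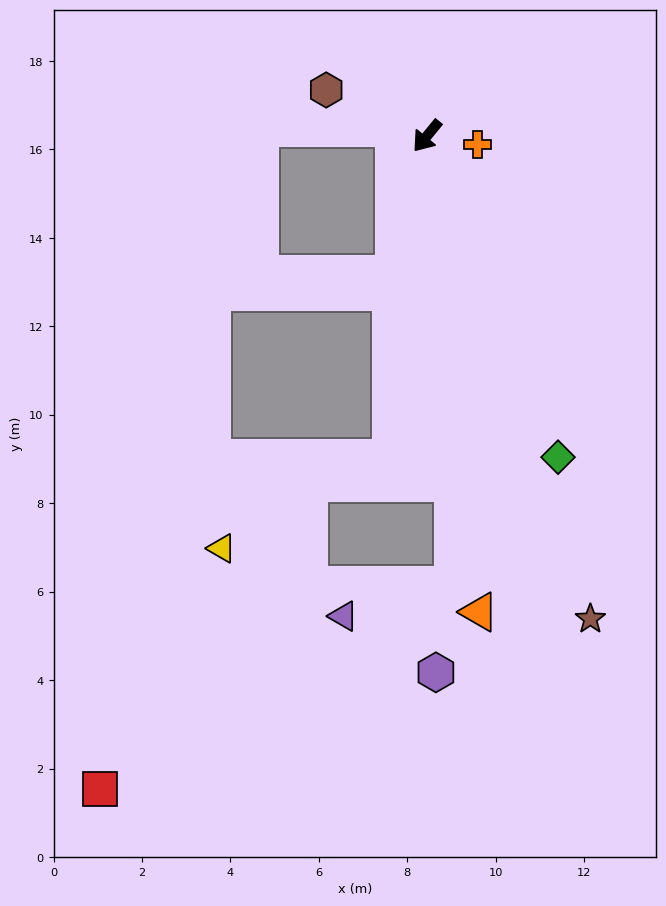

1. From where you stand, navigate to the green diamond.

turn left 62°, forward 7.8 m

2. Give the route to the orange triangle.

turn left 46°, forward 10.8 m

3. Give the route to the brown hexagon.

turn right 75°, forward 2.5 m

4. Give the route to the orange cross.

turn left 120°, forward 1.2 m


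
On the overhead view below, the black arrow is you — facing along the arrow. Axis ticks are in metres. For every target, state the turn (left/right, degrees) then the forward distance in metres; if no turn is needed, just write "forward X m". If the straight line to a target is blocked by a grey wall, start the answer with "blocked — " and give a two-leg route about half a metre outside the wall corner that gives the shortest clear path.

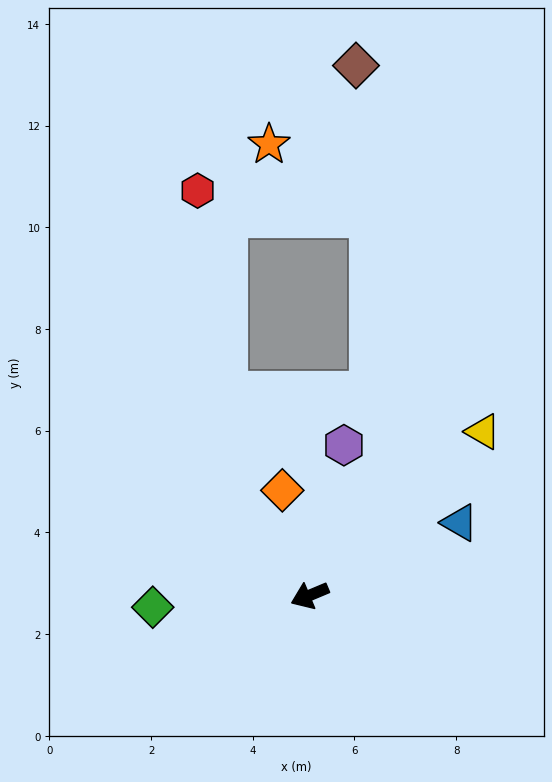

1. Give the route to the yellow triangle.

turn right 159°, forward 4.7 m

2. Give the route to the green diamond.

turn right 18°, forward 3.1 m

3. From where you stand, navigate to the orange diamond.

turn right 98°, forward 2.1 m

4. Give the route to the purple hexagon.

turn right 126°, forward 3.0 m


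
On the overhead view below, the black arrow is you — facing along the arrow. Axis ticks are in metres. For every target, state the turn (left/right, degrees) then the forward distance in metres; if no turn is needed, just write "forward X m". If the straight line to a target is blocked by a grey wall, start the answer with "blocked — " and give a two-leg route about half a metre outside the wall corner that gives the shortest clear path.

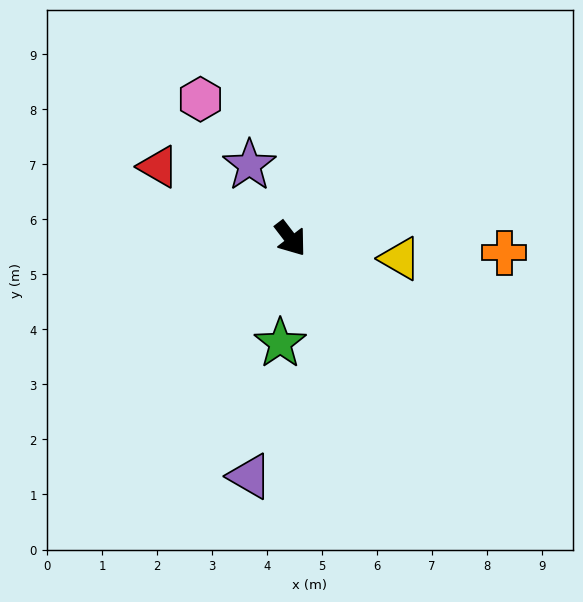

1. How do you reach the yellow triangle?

turn left 42°, forward 2.0 m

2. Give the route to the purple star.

turn left 172°, forward 1.5 m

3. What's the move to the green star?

turn right 43°, forward 1.9 m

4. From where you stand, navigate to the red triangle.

turn right 156°, forward 2.7 m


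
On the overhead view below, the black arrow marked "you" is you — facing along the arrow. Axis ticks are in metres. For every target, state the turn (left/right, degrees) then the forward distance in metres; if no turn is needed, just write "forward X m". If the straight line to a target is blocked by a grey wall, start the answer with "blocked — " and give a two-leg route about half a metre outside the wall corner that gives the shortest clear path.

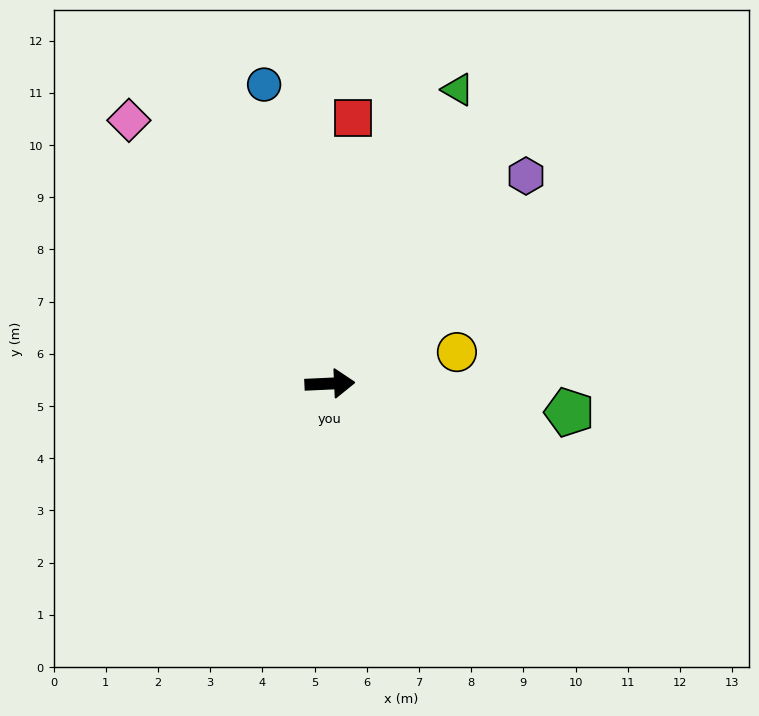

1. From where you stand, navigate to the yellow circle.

turn left 11°, forward 2.5 m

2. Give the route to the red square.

turn left 82°, forward 5.1 m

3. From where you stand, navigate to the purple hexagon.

turn left 44°, forward 5.5 m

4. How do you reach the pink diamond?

turn left 125°, forward 6.3 m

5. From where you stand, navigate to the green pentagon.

turn right 9°, forward 4.6 m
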